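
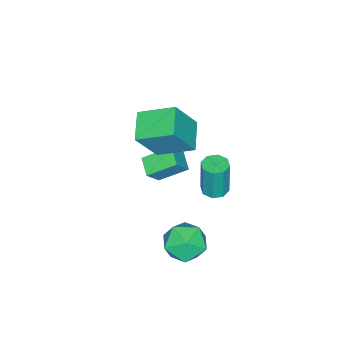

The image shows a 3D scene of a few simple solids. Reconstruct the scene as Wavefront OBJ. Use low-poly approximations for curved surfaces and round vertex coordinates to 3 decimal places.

v -3.085 -1.243 2.008
v -3.629 0.233 2.726
v -1.939 -0.591 1.537
v -2.484 0.885 2.255
v -2.176 -1.685 3.605
v -2.721 -0.209 4.323
v -1.031 -1.033 3.134
v -1.575 0.443 3.852
v -1.951 2.154 0.85
v -1.411 2.366 0.842
v -1.39 2.378 2.562
v -1.929 2.166 2.57
v -1.719 2.686 0.844
v -1.698 2.698 2.563
v -2.162 2.694 0.849
v -2.141 2.706 2.569
v -2.482 2.386 0.855
v -2.461 2.398 2.575
v -2.49 1.942 0.858
v -2.469 1.954 2.578
v -2.182 1.622 0.857
v -2.161 1.634 2.576
v -1.739 1.614 0.851
v -1.718 1.626 2.571
v -1.419 1.922 0.845
v -1.398 1.934 2.565
v -0.391 2.775 -1.496
v 0.464 2.309 -1.865
v -1.124 1.271 -1.295
v -0.269 0.805 -1.664
v -0.245 1.278 -0.737
v 0.208 2.207 -0.861
v -0.868 1.373 -2.299
v -0.415 2.302 -2.423
v 0.169 1.442 -2.361
v 0.554 1.384 -1.395
v -1.214 2.196 -1.765
v -0.829 2.138 -0.799
v -3.512 -2.428 -1.256
v -4.229 -1.39 -0.501
v -4.167 -2.259 -2.111
v -4.884 -1.221 -1.356
v -2.916 -1.779 -1.584
v -3.633 -0.741 -0.829
v -3.571 -1.61 -2.439
v -4.288 -0.572 -1.684
f 2 4 1
f 5 2 1
f 1 4 3
f 3 5 1
f 2 8 4
f 6 2 5
f 6 8 2
f 4 8 3
f 7 5 3
f 3 8 7
f 7 6 5
f 8 6 7
f 10 9 13
f 10 13 11
f 11 13 14
f 11 14 12
f 13 9 15
f 13 15 14
f 14 15 16
f 14 16 12
f 15 9 17
f 15 17 16
f 16 17 18
f 16 18 12
f 17 9 19
f 17 19 18
f 18 19 20
f 18 20 12
f 19 9 21
f 19 21 20
f 20 21 22
f 20 22 12
f 21 9 23
f 21 23 22
f 22 23 24
f 22 24 12
f 23 9 25
f 23 25 24
f 24 25 26
f 24 26 12
f 25 9 10
f 25 10 26
f 26 10 11
f 26 11 12
f 27 38 32
f 27 32 28
f 27 28 34
f 27 34 37
f 27 37 38
f 28 32 36
f 32 38 31
f 38 37 29
f 37 34 33
f 34 28 35
f 30 36 31
f 30 31 29
f 30 29 33
f 30 33 35
f 30 35 36
f 31 36 32
f 29 31 38
f 33 29 37
f 35 33 34
f 36 35 28
f 40 42 39
f 43 40 39
f 39 42 41
f 41 43 39
f 40 46 42
f 44 40 43
f 44 46 40
f 42 46 41
f 45 43 41
f 41 46 45
f 45 44 43
f 46 44 45



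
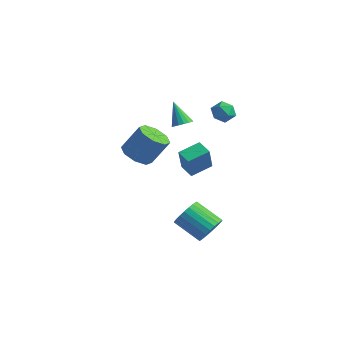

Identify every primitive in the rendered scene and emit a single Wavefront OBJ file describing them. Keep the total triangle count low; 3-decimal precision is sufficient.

v -0.388 2.246 3.43
v -0.071 2.705 2.934
v -0.049 1.295 2.766
v 0.268 1.754 2.27
v 0.565 1.678 2.951
v 0.355 2.266 3.361
v -0.475 1.734 2.339
v -0.685 2.322 2.749
v -0.125 2.389 2.26
v 0.518 2.354 2.638
v -0.638 1.646 3.062
v 0.005 1.611 3.44
v 1.91 -1.198 -3.935
v 2.362 -1.139 -3.171
v 0.862 -1.443 -2.261
v 0.41 -1.502 -3.025
v 2.266 -0.809 -3.218
v 0.767 -1.113 -2.308
v 2.116 -0.538 -3.375
v 0.617 -0.842 -2.465
v 1.934 -0.367 -3.617
v 0.435 -0.671 -2.707
v 1.749 -0.323 -3.907
v 0.25 -0.627 -2.997
v 1.588 -0.412 -4.202
v 0.089 -0.716 -3.292
v 1.476 -0.621 -4.456
v -0.023 -0.925 -3.546
v 1.431 -0.917 -4.631
v -0.069 -1.221 -3.72
v 1.458 -1.257 -4.699
v -0.042 -1.561 -3.789
v 1.553 -1.587 -4.652
v 0.054 -1.891 -3.742
v 1.703 -1.858 -4.495
v 0.204 -2.162 -3.585
v 1.885 -2.029 -4.253
v 0.386 -2.333 -3.343
v 2.07 -2.073 -3.963
v 0.571 -2.377 -3.053
v 2.231 -1.984 -3.668
v 0.732 -2.288 -2.758
v 2.343 -1.775 -3.414
v 0.844 -2.079 -2.504
v 2.389 -1.479 -3.24
v 0.889 -1.783 -2.329
v -0.856 -0.335 2.62
v -0.366 -0.388 2.945
v -1.684 -0.125 3.9
v -0.381 -0.112 2.89
v -0.505 0.114 2.773
v -0.708 0.236 2.621
v -0.946 0.228 2.469
v -1.163 0.091 2.351
v -1.309 -0.144 2.295
v -1.352 -0.422 2.313
v -1.281 -0.681 2.401
v -1.112 -0.86 2.54
v -0.885 -0.919 2.696
v -0.651 -0.844 2.835
v -0.464 -0.653 2.925
v 2.077 -3.673 2.126
v 2.343 -4.205 3.525
v 2.452 -2.537 2.487
v 2.718 -3.068 3.886
v 2.902 -3.872 1.894
v 3.168 -4.403 3.293
v 3.277 -2.735 2.255
v 3.543 -3.267 3.654
v -4.293 -0.186 -1.198
v -3.376 -0.415 -1.49
v -2.709 0.316 0.025
v -3.627 0.546 0.318
v -3.592 0.272 -1.727
v -2.926 1.003 -0.211
v -4.219 0.69 -1.653
v -3.553 1.422 -0.137
v -4.89 0.596 -1.313
v -4.223 1.327 0.203
v -5.211 0.044 -0.905
v -4.544 0.775 0.61
v -4.994 -0.643 -0.669
v -4.328 0.088 0.847
v -4.367 -1.062 -0.743
v -3.701 -0.33 0.773
v -3.697 -0.967 -1.083
v -3.03 -0.236 0.433
f 1 12 6
f 1 6 2
f 1 2 8
f 1 8 11
f 1 11 12
f 2 6 10
f 6 12 5
f 12 11 3
f 11 8 7
f 8 2 9
f 4 10 5
f 4 5 3
f 4 3 7
f 4 7 9
f 4 9 10
f 5 10 6
f 3 5 12
f 7 3 11
f 9 7 8
f 10 9 2
f 14 13 17
f 14 17 15
f 15 17 18
f 15 18 16
f 17 13 19
f 17 19 18
f 18 19 20
f 18 20 16
f 19 13 21
f 19 21 20
f 20 21 22
f 20 22 16
f 21 13 23
f 21 23 22
f 22 23 24
f 22 24 16
f 23 13 25
f 23 25 24
f 24 25 26
f 24 26 16
f 25 13 27
f 25 27 26
f 26 27 28
f 26 28 16
f 27 13 29
f 27 29 28
f 28 29 30
f 28 30 16
f 29 13 31
f 29 31 30
f 30 31 32
f 30 32 16
f 31 13 33
f 31 33 32
f 32 33 34
f 32 34 16
f 33 13 35
f 33 35 34
f 34 35 36
f 34 36 16
f 35 13 37
f 35 37 36
f 36 37 38
f 36 38 16
f 37 13 39
f 37 39 38
f 38 39 40
f 38 40 16
f 39 13 41
f 39 41 40
f 40 41 42
f 40 42 16
f 41 13 43
f 41 43 42
f 42 43 44
f 42 44 16
f 43 13 45
f 43 45 44
f 44 45 46
f 44 46 16
f 45 13 14
f 45 14 46
f 46 14 15
f 46 15 16
f 48 47 50
f 48 50 49
f 50 47 51
f 50 51 49
f 51 47 52
f 51 52 49
f 52 47 53
f 52 53 49
f 53 47 54
f 53 54 49
f 54 47 55
f 54 55 49
f 55 47 56
f 55 56 49
f 56 47 57
f 56 57 49
f 57 47 58
f 57 58 49
f 58 47 59
f 58 59 49
f 59 47 60
f 59 60 49
f 60 47 61
f 60 61 49
f 61 47 48
f 61 48 49
f 63 65 62
f 66 63 62
f 62 65 64
f 64 66 62
f 63 69 65
f 67 63 66
f 67 69 63
f 65 69 64
f 68 66 64
f 64 69 68
f 68 67 66
f 69 67 68
f 71 70 74
f 71 74 72
f 72 74 75
f 72 75 73
f 74 70 76
f 74 76 75
f 75 76 77
f 75 77 73
f 76 70 78
f 76 78 77
f 77 78 79
f 77 79 73
f 78 70 80
f 78 80 79
f 79 80 81
f 79 81 73
f 80 70 82
f 80 82 81
f 81 82 83
f 81 83 73
f 82 70 84
f 82 84 83
f 83 84 85
f 83 85 73
f 84 70 86
f 84 86 85
f 85 86 87
f 85 87 73
f 86 70 71
f 86 71 87
f 87 71 72
f 87 72 73



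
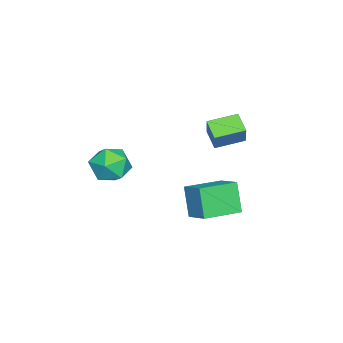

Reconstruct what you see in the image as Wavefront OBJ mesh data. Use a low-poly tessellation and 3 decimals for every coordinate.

v -0.616 2.272 0.104
v -0.15 2.437 0.903
v -1.248 3.14 0.294
v -0.782 3.304 1.093
v -0.098 2.736 -0.293
v 0.368 2.9 0.506
v -0.73 3.603 -0.103
v -0.264 3.768 0.696
v -1.868 2.553 -4.551
v -2.326 2.203 -3.397
v -1.291 3.326 -4.087
v -1.749 2.975 -2.933
v -0.731 1.605 -4.387
v -1.189 1.254 -3.233
v -0.154 2.377 -3.923
v -0.612 2.027 -2.769
v 0.503 0.047 -1.492
v 1.31 -0.003 -1.533
v 0.45 -1.177 -1.027
v 1.257 -1.227 -1.068
v 0.909 -0.738 -0.525
v 0.941 0.018 -0.812
v 0.819 -1.198 -1.748
v 0.851 -0.442 -2.035
v 1.505 -0.773 -1.691
v 1.561 -0.488 -0.935
v 0.199 -0.692 -1.625
v 0.255 -0.407 -0.869
f 2 4 1
f 5 2 1
f 1 4 3
f 3 5 1
f 2 8 4
f 6 2 5
f 6 8 2
f 4 8 3
f 7 5 3
f 3 8 7
f 7 6 5
f 8 6 7
f 10 12 9
f 13 10 9
f 9 12 11
f 11 13 9
f 10 16 12
f 14 10 13
f 14 16 10
f 12 16 11
f 15 13 11
f 11 16 15
f 15 14 13
f 16 14 15
f 17 28 22
f 17 22 18
f 17 18 24
f 17 24 27
f 17 27 28
f 18 22 26
f 22 28 21
f 28 27 19
f 27 24 23
f 24 18 25
f 20 26 21
f 20 21 19
f 20 19 23
f 20 23 25
f 20 25 26
f 21 26 22
f 19 21 28
f 23 19 27
f 25 23 24
f 26 25 18



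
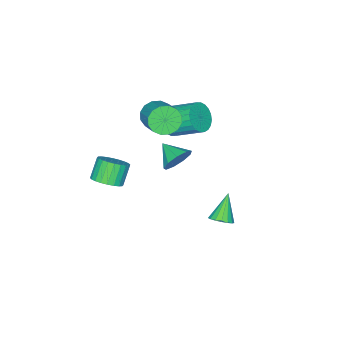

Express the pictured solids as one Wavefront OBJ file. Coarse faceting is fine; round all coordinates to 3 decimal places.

v -1.485 -1.299 0.927
v -0.696 -1.451 0.42
v 0.174 -0.093 1.366
v -0.615 0.059 1.873
v -0.947 -1.113 0.166
v -0.078 0.245 1.112
v -1.343 -0.825 0.116
v -0.473 0.533 1.063
v -1.776 -0.664 0.283
v -0.907 0.694 1.23
v -2.132 -0.673 0.623
v -1.262 0.685 1.57
v -2.314 -0.85 1.044
v -1.444 0.508 1.991
v -2.274 -1.147 1.434
v -1.404 0.211 2.38
v -2.022 -1.485 1.688
v -1.153 -0.127 2.634
v -1.627 -1.773 1.737
v -0.757 -0.415 2.684
v -1.193 -1.934 1.57
v -0.324 -0.576 2.517
v -0.838 -1.925 1.23
v 0.032 -0.567 2.177
v -0.656 -1.748 0.809
v 0.214 -0.39 1.756
v -0.5 1.068 -0.893
v -0.085 1.369 -0.093
v -0.68 -0.188 -0.327
v -0.726 1.474 -0.064
v -1.261 1.389 -0.423
v -1.44 1.154 -1.001
v -1.179 0.879 -1.529
v -0.601 0.693 -1.76
v 0.025 0.682 -1.584
v 0.405 0.852 -1.085
v 0.361 1.124 -0.496
v -3.083 -1.635 -0.92
v -2.359 -1.83 -0.273
v -2.834 -0.14 0.767
v -3.557 0.055 0.12
v -2.171 -1.616 -0.534
v -2.646 0.074 0.506
v -2.122 -1.405 -0.854
v -2.596 0.284 0.186
v -2.219 -1.229 -1.184
v -2.694 0.46 -0.144
v -2.448 -1.115 -1.474
v -2.922 0.574 -0.434
v -2.773 -1.08 -1.679
v -3.248 0.609 -0.639
v -3.145 -1.13 -1.769
v -3.62 0.56 -0.729
v -3.508 -1.256 -1.73
v -3.983 0.434 -0.69
v -3.806 -1.44 -1.567
v -4.281 0.25 -0.527
v -3.994 -1.654 -1.306
v -4.469 0.036 -0.266
v -4.044 -1.864 -0.986
v -4.518 -0.175 0.054
v -3.946 -2.04 -0.656
v -4.421 -0.351 0.384
v -3.718 -2.154 -0.366
v -4.192 -0.465 0.674
v -3.392 -2.189 -0.161
v -3.867 -0.5 0.879
v -3.02 -2.14 -0.071
v -3.495 -0.45 0.969
v -2.657 -2.014 -0.11
v -3.132 -0.324 0.93
v -0.463 4.156 -4.187
v -0.037 4.533 -3.746
v -1.517 3.764 -2.833
v -0.266 4.765 -3.858
v -0.54 4.857 -4.044
v -0.797 4.789 -4.264
v -0.977 4.576 -4.466
v -1.04 4.266 -4.604
v -0.97 3.931 -4.646
v -0.784 3.648 -4.584
v -0.525 3.481 -4.43
v -0.251 3.468 -4.221
v -0.026 3.613 -4.004
v 0.099 3.883 -3.829
v 0.095 4.214 -3.736
v 3.696 -0.227 -0.507
v 4.217 0.319 -0.018
v 3.426 0.114 1.056
v 2.904 -0.433 0.567
v 3.983 0.546 -0.148
v 3.191 0.341 0.926
v 3.704 0.655 -0.332
v 2.913 0.45 0.742
v 3.425 0.63 -0.543
v 2.633 0.425 0.531
v 3.186 0.474 -0.748
v 2.395 0.269 0.326
v 3.025 0.211 -0.917
v 2.234 0.006 0.157
v 2.967 -0.118 -1.023
v 2.175 -0.323 0.051
v 3.019 -0.464 -1.051
v 2.227 -0.669 0.023
v 3.174 -0.774 -0.996
v 2.383 -0.979 0.078
v 3.409 -1.001 -0.866
v 2.617 -1.206 0.208
v 3.687 -1.11 -0.682
v 2.896 -1.315 0.392
v 3.967 -1.085 -0.471
v 3.175 -1.29 0.603
v 4.205 -0.929 -0.266
v 3.414 -1.134 0.808
v 4.366 -0.666 -0.097
v 3.575 -0.871 0.977
v 4.425 -0.337 0.009
v 3.633 -0.542 1.083
v 4.373 0.009 0.037
v 3.581 -0.196 1.111
f 2 1 5
f 2 5 3
f 3 5 6
f 3 6 4
f 5 1 7
f 5 7 6
f 6 7 8
f 6 8 4
f 7 1 9
f 7 9 8
f 8 9 10
f 8 10 4
f 9 1 11
f 9 11 10
f 10 11 12
f 10 12 4
f 11 1 13
f 11 13 12
f 12 13 14
f 12 14 4
f 13 1 15
f 13 15 14
f 14 15 16
f 14 16 4
f 15 1 17
f 15 17 16
f 16 17 18
f 16 18 4
f 17 1 19
f 17 19 18
f 18 19 20
f 18 20 4
f 19 1 21
f 19 21 20
f 20 21 22
f 20 22 4
f 21 1 23
f 21 23 22
f 22 23 24
f 22 24 4
f 23 1 25
f 23 25 24
f 24 25 26
f 24 26 4
f 25 1 2
f 25 2 26
f 26 2 3
f 26 3 4
f 28 27 30
f 28 30 29
f 30 27 31
f 30 31 29
f 31 27 32
f 31 32 29
f 32 27 33
f 32 33 29
f 33 27 34
f 33 34 29
f 34 27 35
f 34 35 29
f 35 27 36
f 35 36 29
f 36 27 37
f 36 37 29
f 37 27 28
f 37 28 29
f 39 38 42
f 39 42 40
f 40 42 43
f 40 43 41
f 42 38 44
f 42 44 43
f 43 44 45
f 43 45 41
f 44 38 46
f 44 46 45
f 45 46 47
f 45 47 41
f 46 38 48
f 46 48 47
f 47 48 49
f 47 49 41
f 48 38 50
f 48 50 49
f 49 50 51
f 49 51 41
f 50 38 52
f 50 52 51
f 51 52 53
f 51 53 41
f 52 38 54
f 52 54 53
f 53 54 55
f 53 55 41
f 54 38 56
f 54 56 55
f 55 56 57
f 55 57 41
f 56 38 58
f 56 58 57
f 57 58 59
f 57 59 41
f 58 38 60
f 58 60 59
f 59 60 61
f 59 61 41
f 60 38 62
f 60 62 61
f 61 62 63
f 61 63 41
f 62 38 64
f 62 64 63
f 63 64 65
f 63 65 41
f 64 38 66
f 64 66 65
f 65 66 67
f 65 67 41
f 66 38 68
f 66 68 67
f 67 68 69
f 67 69 41
f 68 38 70
f 68 70 69
f 69 70 71
f 69 71 41
f 70 38 39
f 70 39 71
f 71 39 40
f 71 40 41
f 73 72 75
f 73 75 74
f 75 72 76
f 75 76 74
f 76 72 77
f 76 77 74
f 77 72 78
f 77 78 74
f 78 72 79
f 78 79 74
f 79 72 80
f 79 80 74
f 80 72 81
f 80 81 74
f 81 72 82
f 81 82 74
f 82 72 83
f 82 83 74
f 83 72 84
f 83 84 74
f 84 72 85
f 84 85 74
f 85 72 86
f 85 86 74
f 86 72 73
f 86 73 74
f 88 87 91
f 88 91 89
f 89 91 92
f 89 92 90
f 91 87 93
f 91 93 92
f 92 93 94
f 92 94 90
f 93 87 95
f 93 95 94
f 94 95 96
f 94 96 90
f 95 87 97
f 95 97 96
f 96 97 98
f 96 98 90
f 97 87 99
f 97 99 98
f 98 99 100
f 98 100 90
f 99 87 101
f 99 101 100
f 100 101 102
f 100 102 90
f 101 87 103
f 101 103 102
f 102 103 104
f 102 104 90
f 103 87 105
f 103 105 104
f 104 105 106
f 104 106 90
f 105 87 107
f 105 107 106
f 106 107 108
f 106 108 90
f 107 87 109
f 107 109 108
f 108 109 110
f 108 110 90
f 109 87 111
f 109 111 110
f 110 111 112
f 110 112 90
f 111 87 113
f 111 113 112
f 112 113 114
f 112 114 90
f 113 87 115
f 113 115 114
f 114 115 116
f 114 116 90
f 115 87 117
f 115 117 116
f 116 117 118
f 116 118 90
f 117 87 119
f 117 119 118
f 118 119 120
f 118 120 90
f 119 87 88
f 119 88 120
f 120 88 89
f 120 89 90



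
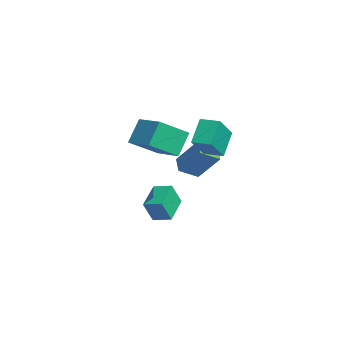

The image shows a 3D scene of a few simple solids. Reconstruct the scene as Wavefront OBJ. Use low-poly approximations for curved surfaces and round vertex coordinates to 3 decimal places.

v -3.031 -1.882 -1.727
v -4.079 -1.774 -1.268
v -3.208 -0.685 -2.412
v -4.256 -0.578 -1.952
v -2.204 -0.822 -0.088
v -3.252 -0.715 0.372
v -2.381 0.374 -0.772
v -3.429 0.482 -0.313
v 0.659 -1.34 1.084
v 1.828 -2.316 2.501
v -0.299 -0.629 2.365
v 0.869 -1.606 3.781
v 1.391 -0.414 1.119
v 2.559 -1.391 2.535
v 0.432 0.296 2.399
v 1.601 -0.68 3.816
v 0.313 -3.802 1.216
v 0.814 -5.534 2.387
v -0.344 -3.052 2.605
v 0.157 -4.784 3.776
v 1.983 -3.056 1.604
v 2.484 -4.788 2.775
v 1.326 -2.306 2.993
v 1.827 -4.038 4.164
v -2.115 -3.568 -5.061
v -1.862 -4.179 -3.659
v -3.602 -2.651 -4.393
v -3.348 -3.261 -2.991
v -1.432 -2.659 -4.789
v -1.178 -3.269 -3.387
v -2.918 -1.741 -4.121
v -2.665 -2.352 -2.719
f 2 4 1
f 5 2 1
f 1 4 3
f 3 5 1
f 2 8 4
f 6 2 5
f 6 8 2
f 4 8 3
f 7 5 3
f 3 8 7
f 7 6 5
f 8 6 7
f 10 12 9
f 13 10 9
f 9 12 11
f 11 13 9
f 10 16 12
f 14 10 13
f 14 16 10
f 12 16 11
f 15 13 11
f 11 16 15
f 15 14 13
f 16 14 15
f 18 20 17
f 21 18 17
f 17 20 19
f 19 21 17
f 18 24 20
f 22 18 21
f 22 24 18
f 20 24 19
f 23 21 19
f 19 24 23
f 23 22 21
f 24 22 23
f 26 28 25
f 29 26 25
f 25 28 27
f 27 29 25
f 26 32 28
f 30 26 29
f 30 32 26
f 28 32 27
f 31 29 27
f 27 32 31
f 31 30 29
f 32 30 31



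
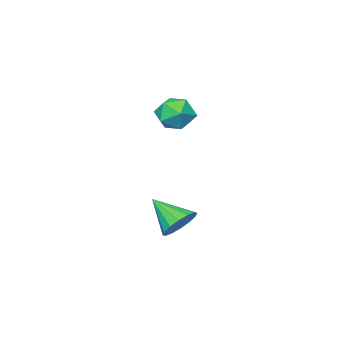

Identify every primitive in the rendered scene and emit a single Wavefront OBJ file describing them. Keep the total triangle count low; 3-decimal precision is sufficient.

v 2.876 0.808 -4.436
v 3.947 0.887 -4.626
v 3.224 -0.868 -3.184
v 3.855 1.208 -4.171
v 3.502 1.422 -3.787
v 2.98 1.471 -3.577
v 2.431 1.342 -3.596
v 2.001 1.071 -3.841
v 1.806 0.729 -4.245
v 1.897 0.408 -4.7
v 2.251 0.194 -5.084
v 2.772 0.145 -5.295
v 3.321 0.273 -5.275
v 3.751 0.545 -5.03
v 0.478 -1.375 1.077
v 1.447 -0.73 1.156
v 0.913 -2.23 2.704
v 1.882 -1.585 2.783
v 0.836 -1.083 2.908
v 0.567 -0.555 1.903
v 1.793 -2.405 1.957
v 1.524 -1.877 0.952
v 2.26 -1.367 1.7
v 1.669 -0.55 2.288
v 0.691 -2.41 1.572
v 0.1 -1.593 2.16
f 2 1 4
f 2 4 3
f 4 1 5
f 4 5 3
f 5 1 6
f 5 6 3
f 6 1 7
f 6 7 3
f 7 1 8
f 7 8 3
f 8 1 9
f 8 9 3
f 9 1 10
f 9 10 3
f 10 1 11
f 10 11 3
f 11 1 12
f 11 12 3
f 12 1 13
f 12 13 3
f 13 1 14
f 13 14 3
f 14 1 2
f 14 2 3
f 15 26 20
f 15 20 16
f 15 16 22
f 15 22 25
f 15 25 26
f 16 20 24
f 20 26 19
f 26 25 17
f 25 22 21
f 22 16 23
f 18 24 19
f 18 19 17
f 18 17 21
f 18 21 23
f 18 23 24
f 19 24 20
f 17 19 26
f 21 17 25
f 23 21 22
f 24 23 16



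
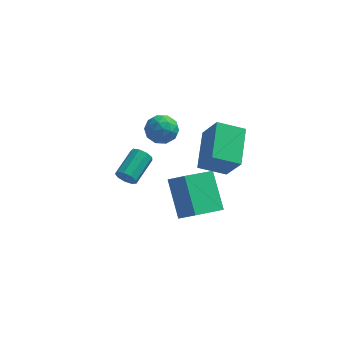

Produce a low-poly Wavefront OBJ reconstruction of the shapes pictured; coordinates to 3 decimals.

v 0.817 0.415 2.684
v -0.397 0.153 3.215
v 0.77 2.213 3.463
v -0.443 1.952 3.993
v 1.503 -0.132 3.987
v 0.29 -0.393 4.517
v 1.457 1.667 4.765
v 0.243 1.405 5.296
v -0.714 -3.012 2.689
v -1.357 -1.768 4.045
v 0.295 -1.799 2.055
v -0.348 -0.555 3.411
v 0.028 -3.305 3.309
v -0.615 -2.061 4.665
v 1.037 -2.092 2.675
v 0.394 -0.848 4.031
v -3.65 0.993 1.232
v -3.375 0.74 1.622
v -2.896 2.053 2.138
v -3.17 2.307 1.748
v -3.162 0.78 1.323
v -2.683 2.093 1.839
v -3.177 0.919 0.981
v -2.698 2.233 1.497
v -3.413 1.094 0.757
v -2.934 2.407 1.273
v -3.76 1.221 0.755
v -3.281 2.534 1.271
v -4.055 1.242 0.976
v -3.576 2.555 1.492
v -4.16 1.146 1.317
v -3.681 2.46 1.833
v -4.027 0.979 1.618
v -3.548 2.293 2.134
v -3.716 0.819 1.739
v -3.237 2.132 2.254
v -3.145 3.358 2.921
v -2.537 3.818 3.194
v -2.303 2.382 2.686
v -1.695 2.842 2.959
v -2.258 2.569 3.473
v -2.778 3.172 3.618
v -2.062 3.028 2.262
v -2.582 3.631 2.407
v -1.867 3.614 2.787
v -1.989 3.33 3.535
v -2.851 2.87 2.345
v -2.973 2.586 3.093
v -2.915 3.673 3.078
v -1.925 2.527 2.802
v -2.256 2.366 3.104
v -1.898 2.636 3.265
v -3.057 3.294 3.327
v -2.699 3.564 3.487
v -2.535 2.83 3.652
v -2.141 2.636 2.393
v -1.783 2.906 2.553
v -2.942 3.564 2.615
v -2.584 3.834 2.776
v -2.305 3.37 2.228
v -2.164 3.824 2.999
v -1.669 3.25 2.861
v -1.885 3.36 2.452
v -2.19 3.714 2.537
v -2.235 3.657 3.439
v -1.74 3.083 3.301
v -2.071 2.923 3.603
v -2.377 3.277 3.688
v -1.842 3.537 3.2
v -3.1 3.117 2.579
v -2.605 2.543 2.441
v -2.463 2.923 2.192
v -2.769 3.277 2.277
v -3.171 2.95 3.019
v -2.676 2.376 2.881
v -2.65 2.486 3.343
v -2.955 2.84 3.428
v -2.998 2.663 2.68
f 2 4 1
f 5 2 1
f 1 4 3
f 3 5 1
f 2 8 4
f 6 2 5
f 6 8 2
f 4 8 3
f 7 5 3
f 3 8 7
f 7 6 5
f 8 6 7
f 10 12 9
f 13 10 9
f 9 12 11
f 11 13 9
f 10 16 12
f 14 10 13
f 14 16 10
f 12 16 11
f 15 13 11
f 11 16 15
f 15 14 13
f 16 14 15
f 18 17 21
f 18 21 19
f 19 21 22
f 19 22 20
f 21 17 23
f 21 23 22
f 22 23 24
f 22 24 20
f 23 17 25
f 23 25 24
f 24 25 26
f 24 26 20
f 25 17 27
f 25 27 26
f 26 27 28
f 26 28 20
f 27 17 29
f 27 29 28
f 28 29 30
f 28 30 20
f 29 17 31
f 29 31 30
f 30 31 32
f 30 32 20
f 31 17 33
f 31 33 32
f 32 33 34
f 32 34 20
f 33 17 35
f 33 35 34
f 34 35 36
f 34 36 20
f 35 17 18
f 35 18 36
f 36 18 19
f 36 19 20
f 37 74 53
f 74 48 77
f 53 77 42
f 74 77 53
f 37 53 49
f 53 42 54
f 49 54 38
f 53 54 49
f 37 49 58
f 49 38 59
f 58 59 44
f 49 59 58
f 37 58 70
f 58 44 73
f 70 73 47
f 58 73 70
f 37 70 74
f 70 47 78
f 74 78 48
f 70 78 74
f 38 54 65
f 54 42 68
f 65 68 46
f 54 68 65
f 42 77 55
f 77 48 76
f 55 76 41
f 77 76 55
f 48 78 75
f 78 47 71
f 75 71 39
f 78 71 75
f 47 73 72
f 73 44 60
f 72 60 43
f 73 60 72
f 44 59 64
f 59 38 61
f 64 61 45
f 59 61 64
f 40 66 52
f 66 46 67
f 52 67 41
f 66 67 52
f 40 52 50
f 52 41 51
f 50 51 39
f 52 51 50
f 40 50 57
f 50 39 56
f 57 56 43
f 50 56 57
f 40 57 62
f 57 43 63
f 62 63 45
f 57 63 62
f 40 62 66
f 62 45 69
f 66 69 46
f 62 69 66
f 41 67 55
f 67 46 68
f 55 68 42
f 67 68 55
f 39 51 75
f 51 41 76
f 75 76 48
f 51 76 75
f 43 56 72
f 56 39 71
f 72 71 47
f 56 71 72
f 45 63 64
f 63 43 60
f 64 60 44
f 63 60 64
f 46 69 65
f 69 45 61
f 65 61 38
f 69 61 65



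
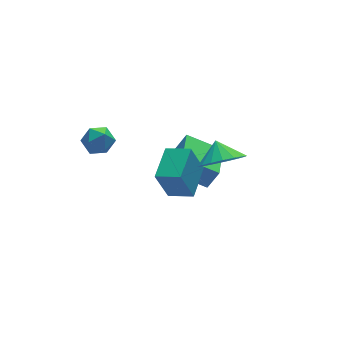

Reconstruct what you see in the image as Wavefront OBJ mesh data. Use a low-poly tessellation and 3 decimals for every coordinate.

v 2.242 -3.583 1.551
v 3.163 -3.28 1.075
v 2.338 -2.777 2.249
v 2.799 -3.016 0.82
v 2.307 -2.882 0.732
v 1.801 -2.909 0.832
v 1.395 -3.09 1.097
v 1.184 -3.384 1.466
v 1.215 -3.723 1.855
v 1.481 -4.031 2.174
v 1.922 -4.236 2.35
v 2.436 -4.291 2.343
v 2.905 -4.184 2.155
v 3.223 -3.94 1.829
v 3.316 -3.613 1.439
v 2.193 1.306 -3.671
v 2.7 1.127 -2.644
v 3.27 3.046 -3.901
v 3.778 2.867 -2.873
v 3.582 0.333 -4.527
v 4.09 0.154 -3.499
v 4.66 2.073 -4.756
v 5.167 1.894 -3.729
v -1.385 1.799 0.503
v -0.858 1.365 0.939
v -1.962 0.695 0.101
v -1.435 0.261 0.537
v -1.993 0.713 0.91
v -1.637 1.396 1.159
v -1.183 0.664 -0.119
v -0.827 1.347 0.13
v -0.733 0.664 0.555
v -1.234 0.694 1.19
v -1.586 1.366 -0.15
v -2.087 1.396 0.485
v 1.558 -2.325 -1.8
v 0.959 -2.255 -0.2
v 0.728 -1.501 -2.147
v 0.129 -1.43 -0.547
v 2.691 -1.03 -1.433
v 2.092 -0.959 0.167
v 1.861 -0.205 -1.78
v 1.262 -0.135 -0.18
f 2 1 4
f 2 4 3
f 4 1 5
f 4 5 3
f 5 1 6
f 5 6 3
f 6 1 7
f 6 7 3
f 7 1 8
f 7 8 3
f 8 1 9
f 8 9 3
f 9 1 10
f 9 10 3
f 10 1 11
f 10 11 3
f 11 1 12
f 11 12 3
f 12 1 13
f 12 13 3
f 13 1 14
f 13 14 3
f 14 1 15
f 14 15 3
f 15 1 2
f 15 2 3
f 17 19 16
f 20 17 16
f 16 19 18
f 18 20 16
f 17 23 19
f 21 17 20
f 21 23 17
f 19 23 18
f 22 20 18
f 18 23 22
f 22 21 20
f 23 21 22
f 24 35 29
f 24 29 25
f 24 25 31
f 24 31 34
f 24 34 35
f 25 29 33
f 29 35 28
f 35 34 26
f 34 31 30
f 31 25 32
f 27 33 28
f 27 28 26
f 27 26 30
f 27 30 32
f 27 32 33
f 28 33 29
f 26 28 35
f 30 26 34
f 32 30 31
f 33 32 25
f 37 39 36
f 40 37 36
f 36 39 38
f 38 40 36
f 37 43 39
f 41 37 40
f 41 43 37
f 39 43 38
f 42 40 38
f 38 43 42
f 42 41 40
f 43 41 42



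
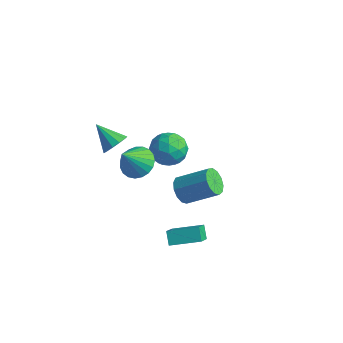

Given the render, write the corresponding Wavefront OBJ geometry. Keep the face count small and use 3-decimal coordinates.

v -3.129 -1.673 1.641
v -2.667 -1.392 2.284
v -4.531 -1.607 2.619
v -2.814 -1.009 2.048
v -3.061 -0.836 1.683
v -3.33 -0.929 1.305
v -3.535 -1.258 1.033
v -3.611 -1.718 0.954
v -3.535 -2.164 1.093
v -3.329 -2.454 1.406
v -3.061 -2.496 1.794
v -2.814 -2.276 2.133
v -2.667 -1.865 2.316
v -3.942 4.166 -3.952
v -3.409 4.484 -2.902
v -3.231 2.336 -3.758
v -2.698 2.654 -2.708
v -3.914 2.58 -2.778
v -4.353 3.712 -2.897
v -2.287 3.108 -3.763
v -2.726 4.24 -3.882
v -2.386 3.83 -2.785
v -3.391 3.504 -2.176
v -3.249 3.316 -4.484
v -4.254 2.99 -3.875
v -3.738 4.486 -3.444
v -2.902 2.334 -3.216
v -3.617 2.291 -3.257
v -3.303 2.478 -2.64
v -4.293 4.032 -3.441
v -3.98 4.219 -2.824
v -4.276 3.1 -2.751
v -2.66 2.601 -3.836
v -2.347 2.788 -3.219
v -3.337 4.342 -4.02
v -3.023 4.529 -3.403
v -2.364 3.72 -3.909
v -2.823 4.289 -2.758
v -2.406 3.212 -2.644
v -2.164 3.48 -3.264
v -2.422 4.145 -3.334
v -3.414 4.097 -2.4
v -2.996 3.021 -2.286
v -3.711 2.978 -2.327
v -3.969 3.643 -2.397
v -2.813 3.712 -2.331
v -3.644 3.799 -4.374
v -3.226 2.723 -4.26
v -2.671 3.177 -4.263
v -2.929 3.842 -4.333
v -4.234 3.608 -4.016
v -3.817 2.531 -3.902
v -4.218 2.675 -3.326
v -4.476 3.34 -3.396
v -3.827 3.108 -4.329
v 0.027 0.257 -2.349
v 0.635 -0.135 -2.884
v 2.242 0.751 -1.707
v 1.633 1.143 -1.171
v 0.535 0.318 -3.089
v 2.142 1.204 -1.911
v 0.274 0.752 -3.059
v 1.881 1.638 -1.881
v -0.066 1.028 -2.803
v 1.541 1.914 -1.625
v -0.376 1.06 -2.403
v 1.23 1.946 -1.226
v -0.559 0.837 -1.986
v 1.048 1.722 -0.809
v -0.555 0.429 -1.684
v 1.051 1.315 -0.507
v -0.367 -0.033 -1.593
v 1.239 0.853 -0.416
v -0.054 -0.403 -1.742
v 1.553 0.483 -0.565
v 0.285 -0.563 -2.084
v 1.891 0.323 -0.906
v 0.542 -0.463 -2.509
v 2.148 0.423 -1.332
v -0.365 -3.233 3.203
v 0.202 -2.549 3.724
v -0.535 -4.307 4.797
v -0.195 -2.399 3.783
v -0.621 -2.393 3.741
v -1.003 -2.532 3.606
v -1.274 -2.793 3.402
v -1.389 -3.13 3.163
v -1.326 -3.484 2.931
v -1.097 -3.795 2.746
v -0.741 -4.009 2.64
v -0.32 -4.088 2.631
v 0.093 -4.02 2.721
v 0.427 -3.816 2.895
v 0.624 -3.511 3.122
v 0.65 -3.157 3.363
v 0.501 -2.817 3.576
v 2.9 -4.751 -0.945
v 2.405 -4.322 -0.343
v 2.439 -3.64 -2.117
v 1.944 -3.211 -1.515
v 4.296 -3.729 -0.525
v 3.801 -3.3 0.077
v 3.835 -2.618 -1.697
v 3.34 -2.189 -1.095
f 2 1 4
f 2 4 3
f 4 1 5
f 4 5 3
f 5 1 6
f 5 6 3
f 6 1 7
f 6 7 3
f 7 1 8
f 7 8 3
f 8 1 9
f 8 9 3
f 9 1 10
f 9 10 3
f 10 1 11
f 10 11 3
f 11 1 12
f 11 12 3
f 12 1 13
f 12 13 3
f 13 1 2
f 13 2 3
f 14 51 30
f 51 25 54
f 30 54 19
f 51 54 30
f 14 30 26
f 30 19 31
f 26 31 15
f 30 31 26
f 14 26 35
f 26 15 36
f 35 36 21
f 26 36 35
f 14 35 47
f 35 21 50
f 47 50 24
f 35 50 47
f 14 47 51
f 47 24 55
f 51 55 25
f 47 55 51
f 15 31 42
f 31 19 45
f 42 45 23
f 31 45 42
f 19 54 32
f 54 25 53
f 32 53 18
f 54 53 32
f 25 55 52
f 55 24 48
f 52 48 16
f 55 48 52
f 24 50 49
f 50 21 37
f 49 37 20
f 50 37 49
f 21 36 41
f 36 15 38
f 41 38 22
f 36 38 41
f 17 43 29
f 43 23 44
f 29 44 18
f 43 44 29
f 17 29 27
f 29 18 28
f 27 28 16
f 29 28 27
f 17 27 34
f 27 16 33
f 34 33 20
f 27 33 34
f 17 34 39
f 34 20 40
f 39 40 22
f 34 40 39
f 17 39 43
f 39 22 46
f 43 46 23
f 39 46 43
f 18 44 32
f 44 23 45
f 32 45 19
f 44 45 32
f 16 28 52
f 28 18 53
f 52 53 25
f 28 53 52
f 20 33 49
f 33 16 48
f 49 48 24
f 33 48 49
f 22 40 41
f 40 20 37
f 41 37 21
f 40 37 41
f 23 46 42
f 46 22 38
f 42 38 15
f 46 38 42
f 57 56 60
f 57 60 58
f 58 60 61
f 58 61 59
f 60 56 62
f 60 62 61
f 61 62 63
f 61 63 59
f 62 56 64
f 62 64 63
f 63 64 65
f 63 65 59
f 64 56 66
f 64 66 65
f 65 66 67
f 65 67 59
f 66 56 68
f 66 68 67
f 67 68 69
f 67 69 59
f 68 56 70
f 68 70 69
f 69 70 71
f 69 71 59
f 70 56 72
f 70 72 71
f 71 72 73
f 71 73 59
f 72 56 74
f 72 74 73
f 73 74 75
f 73 75 59
f 74 56 76
f 74 76 75
f 75 76 77
f 75 77 59
f 76 56 78
f 76 78 77
f 77 78 79
f 77 79 59
f 78 56 57
f 78 57 79
f 79 57 58
f 79 58 59
f 81 80 83
f 81 83 82
f 83 80 84
f 83 84 82
f 84 80 85
f 84 85 82
f 85 80 86
f 85 86 82
f 86 80 87
f 86 87 82
f 87 80 88
f 87 88 82
f 88 80 89
f 88 89 82
f 89 80 90
f 89 90 82
f 90 80 91
f 90 91 82
f 91 80 92
f 91 92 82
f 92 80 93
f 92 93 82
f 93 80 94
f 93 94 82
f 94 80 95
f 94 95 82
f 95 80 96
f 95 96 82
f 96 80 81
f 96 81 82
f 98 100 97
f 101 98 97
f 97 100 99
f 99 101 97
f 98 104 100
f 102 98 101
f 102 104 98
f 100 104 99
f 103 101 99
f 99 104 103
f 103 102 101
f 104 102 103



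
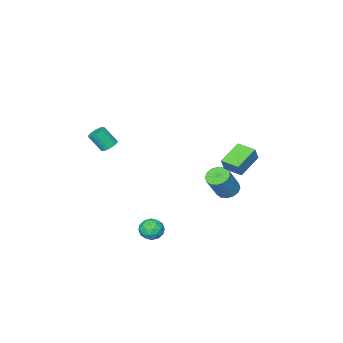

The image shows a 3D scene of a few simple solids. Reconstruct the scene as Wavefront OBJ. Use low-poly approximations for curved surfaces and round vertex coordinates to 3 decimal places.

v 2.504 -3.191 1.835
v 2.932 -2.914 1.806
v 3.343 -3.453 2.735
v 2.916 -3.729 2.765
v 2.819 -2.799 1.923
v 3.23 -3.338 2.852
v 2.658 -2.744 2.026
v 3.07 -3.282 2.956
v 2.474 -2.756 2.101
v 2.886 -3.295 3.03
v 2.295 -2.835 2.135
v 2.706 -3.373 3.064
v 2.147 -2.968 2.123
v 2.558 -3.506 3.052
v 2.054 -3.135 2.068
v 2.465 -3.673 2.997
v 2.029 -3.31 1.977
v 2.44 -3.849 2.906
v 2.077 -3.467 1.865
v 2.488 -4.006 2.794
v 2.19 -3.582 1.748
v 2.601 -4.121 2.677
v 2.35 -3.638 1.644
v 2.762 -4.176 2.574
v 2.534 -3.625 1.57
v 2.946 -4.164 2.499
v 2.714 -3.547 1.536
v 3.125 -4.085 2.465
v 2.862 -3.414 1.548
v 3.273 -3.952 2.477
v 2.955 -3.247 1.603
v 3.366 -3.785 2.532
v 2.98 -3.071 1.694
v 3.391 -3.61 2.623
v -4.154 -0.63 0.068
v -3.796 -0.494 0.871
v -4.391 0.431 -0.007
v -4.032 0.568 0.796
v -2.768 -0.368 -0.596
v -2.409 -0.231 0.207
v -3.004 0.694 -0.671
v -2.646 0.83 0.132
v -3.043 -0.383 -2.24
v -2.49 -0.624 -2.553
v -1.623 -0.479 -1.133
v -2.177 -0.237 -0.82
v -2.475 -0.275 -2.598
v -1.609 -0.13 -1.177
v -2.612 0.045 -2.547
v -1.746 0.19 -1.126
v -2.865 0.25 -2.413
v -1.999 0.396 -0.993
v -3.166 0.286 -2.234
v -2.3 0.431 -0.813
v -3.433 0.143 -2.056
v -2.567 0.288 -0.635
v -3.597 -0.141 -1.927
v -2.73 0.004 -0.507
v -3.611 -0.49 -1.883
v -2.745 -0.345 -0.462
v -3.474 -0.81 -1.934
v -2.608 -0.665 -0.513
v -3.221 -1.016 -2.067
v -2.355 -0.87 -0.647
v -2.92 -1.051 -2.247
v -2.054 -0.906 -0.826
v -2.653 -0.908 -2.425
v -1.787 -0.763 -1.004
v 3.709 1.642 -2.267
v 4.137 1.485 -1.757
v 2.863 1.235 -1.683
v 3.291 1.078 -1.173
v 3.154 1.732 -1.315
v 3.677 1.984 -1.676
v 3.323 0.736 -1.764
v 3.846 0.988 -2.125
v 3.898 0.925 -1.447
v 3.794 1.541 -1.169
v 3.206 1.179 -2.271
v 3.102 1.795 -1.993
v 3.997 1.6 -2.063
v 3.003 1.12 -1.377
v 2.922 1.505 -1.46
v 3.174 1.413 -1.16
v 3.727 1.893 -2.015
v 3.978 1.8 -1.716
v 3.4 1.945 -1.456
v 3.022 0.92 -1.724
v 3.273 0.827 -1.425
v 3.826 1.307 -2.28
v 4.078 1.215 -1.98
v 3.6 0.775 -1.984
v 4.108 1.178 -1.581
v 3.611 0.938 -1.238
v 3.63 0.738 -1.585
v 3.938 0.886 -1.798
v 4.047 1.54 -1.418
v 3.55 1.3 -1.075
v 3.469 1.685 -1.158
v 3.776 1.833 -1.37
v 3.907 1.211 -1.236
v 3.45 1.42 -2.365
v 2.953 1.18 -2.022
v 3.224 0.887 -2.07
v 3.531 1.035 -2.282
v 3.389 1.782 -2.202
v 2.892 1.542 -1.859
v 3.062 1.834 -1.642
v 3.37 1.982 -1.855
v 3.093 1.509 -2.204
f 2 1 5
f 2 5 3
f 3 5 6
f 3 6 4
f 5 1 7
f 5 7 6
f 6 7 8
f 6 8 4
f 7 1 9
f 7 9 8
f 8 9 10
f 8 10 4
f 9 1 11
f 9 11 10
f 10 11 12
f 10 12 4
f 11 1 13
f 11 13 12
f 12 13 14
f 12 14 4
f 13 1 15
f 13 15 14
f 14 15 16
f 14 16 4
f 15 1 17
f 15 17 16
f 16 17 18
f 16 18 4
f 17 1 19
f 17 19 18
f 18 19 20
f 18 20 4
f 19 1 21
f 19 21 20
f 20 21 22
f 20 22 4
f 21 1 23
f 21 23 22
f 22 23 24
f 22 24 4
f 23 1 25
f 23 25 24
f 24 25 26
f 24 26 4
f 25 1 27
f 25 27 26
f 26 27 28
f 26 28 4
f 27 1 29
f 27 29 28
f 28 29 30
f 28 30 4
f 29 1 31
f 29 31 30
f 30 31 32
f 30 32 4
f 31 1 33
f 31 33 32
f 32 33 34
f 32 34 4
f 33 1 2
f 33 2 34
f 34 2 3
f 34 3 4
f 36 38 35
f 39 36 35
f 35 38 37
f 37 39 35
f 36 42 38
f 40 36 39
f 40 42 36
f 38 42 37
f 41 39 37
f 37 42 41
f 41 40 39
f 42 40 41
f 44 43 47
f 44 47 45
f 45 47 48
f 45 48 46
f 47 43 49
f 47 49 48
f 48 49 50
f 48 50 46
f 49 43 51
f 49 51 50
f 50 51 52
f 50 52 46
f 51 43 53
f 51 53 52
f 52 53 54
f 52 54 46
f 53 43 55
f 53 55 54
f 54 55 56
f 54 56 46
f 55 43 57
f 55 57 56
f 56 57 58
f 56 58 46
f 57 43 59
f 57 59 58
f 58 59 60
f 58 60 46
f 59 43 61
f 59 61 60
f 60 61 62
f 60 62 46
f 61 43 63
f 61 63 62
f 62 63 64
f 62 64 46
f 63 43 65
f 63 65 64
f 64 65 66
f 64 66 46
f 65 43 67
f 65 67 66
f 66 67 68
f 66 68 46
f 67 43 44
f 67 44 68
f 68 44 45
f 68 45 46
f 69 106 85
f 106 80 109
f 85 109 74
f 106 109 85
f 69 85 81
f 85 74 86
f 81 86 70
f 85 86 81
f 69 81 90
f 81 70 91
f 90 91 76
f 81 91 90
f 69 90 102
f 90 76 105
f 102 105 79
f 90 105 102
f 69 102 106
f 102 79 110
f 106 110 80
f 102 110 106
f 70 86 97
f 86 74 100
f 97 100 78
f 86 100 97
f 74 109 87
f 109 80 108
f 87 108 73
f 109 108 87
f 80 110 107
f 110 79 103
f 107 103 71
f 110 103 107
f 79 105 104
f 105 76 92
f 104 92 75
f 105 92 104
f 76 91 96
f 91 70 93
f 96 93 77
f 91 93 96
f 72 98 84
f 98 78 99
f 84 99 73
f 98 99 84
f 72 84 82
f 84 73 83
f 82 83 71
f 84 83 82
f 72 82 89
f 82 71 88
f 89 88 75
f 82 88 89
f 72 89 94
f 89 75 95
f 94 95 77
f 89 95 94
f 72 94 98
f 94 77 101
f 98 101 78
f 94 101 98
f 73 99 87
f 99 78 100
f 87 100 74
f 99 100 87
f 71 83 107
f 83 73 108
f 107 108 80
f 83 108 107
f 75 88 104
f 88 71 103
f 104 103 79
f 88 103 104
f 77 95 96
f 95 75 92
f 96 92 76
f 95 92 96
f 78 101 97
f 101 77 93
f 97 93 70
f 101 93 97



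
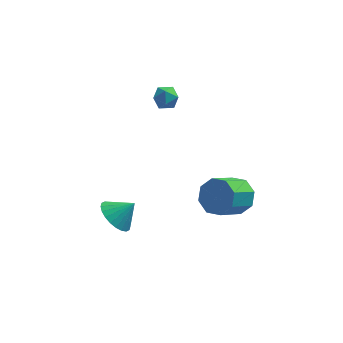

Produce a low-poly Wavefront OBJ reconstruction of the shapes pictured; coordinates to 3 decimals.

v 4.265 -2.427 -0.635
v 5.01 -3.193 -0.666
v 3.941 -4.28 0.484
v 3.195 -3.513 0.515
v 5.131 -2.663 -0.054
v 4.062 -3.75 1.097
v 4.744 -1.995 0.218
v 3.675 -3.082 1.369
v 4.076 -1.579 -0.01
v 3.007 -2.666 1.141
v 3.519 -1.66 -0.604
v 2.45 -2.747 0.546
v 3.398 -2.19 -1.217
v 2.329 -3.277 -0.066
v 3.785 -2.858 -1.489
v 2.716 -3.945 -0.338
v 4.453 -3.274 -1.261
v 3.384 -4.361 -0.11
v 0.197 3.739 1.399
v 0.831 4.189 1.534
v 0.809 2.731 1.886
v 1.443 3.181 2.021
v 0.783 3.291 2.44
v 0.405 3.914 2.139
v 1.235 3.006 1.281
v 0.857 3.629 0.98
v 1.472 3.736 1.462
v 1.193 3.912 2.178
v 0.447 3.008 1.242
v 0.168 3.184 1.958
v -1.819 -1.894 -2.941
v -1.314 -1.243 -3.624
v -0.841 -1.686 -2.019
v -1.561 -0.974 -3.422
v -1.848 -0.845 -3.148
v -2.13 -0.875 -2.841
v -2.365 -1.061 -2.55
v -2.517 -1.374 -2.319
v -2.562 -1.765 -2.182
v -2.494 -2.177 -2.161
v -2.324 -2.545 -2.258
v -2.077 -2.814 -2.46
v -1.79 -2.944 -2.734
v -1.508 -2.913 -3.041
v -1.273 -2.727 -3.332
v -1.121 -2.415 -3.563
v -1.076 -2.023 -3.7
v -1.143 -1.612 -3.721
f 2 1 5
f 2 5 3
f 3 5 6
f 3 6 4
f 5 1 7
f 5 7 6
f 6 7 8
f 6 8 4
f 7 1 9
f 7 9 8
f 8 9 10
f 8 10 4
f 9 1 11
f 9 11 10
f 10 11 12
f 10 12 4
f 11 1 13
f 11 13 12
f 12 13 14
f 12 14 4
f 13 1 15
f 13 15 14
f 14 15 16
f 14 16 4
f 15 1 17
f 15 17 16
f 16 17 18
f 16 18 4
f 17 1 2
f 17 2 18
f 18 2 3
f 18 3 4
f 19 30 24
f 19 24 20
f 19 20 26
f 19 26 29
f 19 29 30
f 20 24 28
f 24 30 23
f 30 29 21
f 29 26 25
f 26 20 27
f 22 28 23
f 22 23 21
f 22 21 25
f 22 25 27
f 22 27 28
f 23 28 24
f 21 23 30
f 25 21 29
f 27 25 26
f 28 27 20
f 32 31 34
f 32 34 33
f 34 31 35
f 34 35 33
f 35 31 36
f 35 36 33
f 36 31 37
f 36 37 33
f 37 31 38
f 37 38 33
f 38 31 39
f 38 39 33
f 39 31 40
f 39 40 33
f 40 31 41
f 40 41 33
f 41 31 42
f 41 42 33
f 42 31 43
f 42 43 33
f 43 31 44
f 43 44 33
f 44 31 45
f 44 45 33
f 45 31 46
f 45 46 33
f 46 31 47
f 46 47 33
f 47 31 48
f 47 48 33
f 48 31 32
f 48 32 33



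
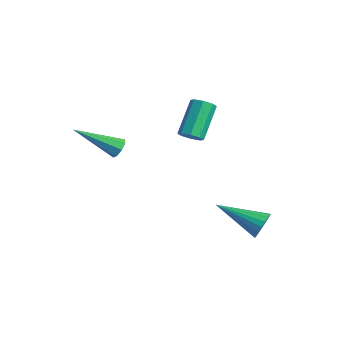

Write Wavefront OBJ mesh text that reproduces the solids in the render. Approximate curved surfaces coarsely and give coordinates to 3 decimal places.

v 1.95 1.879 1.19
v 2.286 1.657 1.564
v 1.587 2.72 2.824
v 1.25 2.941 2.45
v 2.455 1.993 1.375
v 1.756 3.056 2.634
v 2.328 2.262 1.077
v 1.628 3.324 2.336
v 1.979 2.306 0.846
v 1.279 3.369 2.105
v 1.613 2.1 0.816
v 0.914 3.163 2.076
v 1.444 1.764 1.006
v 0.745 2.827 2.265
v 1.572 1.496 1.304
v 0.872 2.558 2.563
v 1.921 1.451 1.535
v 1.221 2.514 2.794
v -0.543 0.013 -0.253
v -0.097 -0.121 -0.046
v -1.537 -1.553 0.873
v -0.284 0.149 0.165
v -0.623 0.34 0.131
v -0.915 0.339 -0.128
v -0.99 0.148 -0.46
v -0.803 -0.123 -0.671
v -0.464 -0.313 -0.637
v -0.171 -0.312 -0.378
v 4.765 3.533 -3.12
v 5.135 3.376 -2.584
v 3.155 2.327 -2.36
v 4.992 3.622 -2.496
v 4.804 3.851 -2.531
v 4.608 4.017 -2.683
v 4.444 4.087 -2.922
v 4.342 4.047 -3.199
v 4.325 3.905 -3.461
v 4.395 3.69 -3.655
v 4.538 3.444 -3.743
v 4.726 3.215 -3.708
v 4.922 3.049 -3.556
v 5.086 2.979 -3.317
v 5.187 3.019 -3.04
v 5.205 3.161 -2.778
f 2 1 5
f 2 5 3
f 3 5 6
f 3 6 4
f 5 1 7
f 5 7 6
f 6 7 8
f 6 8 4
f 7 1 9
f 7 9 8
f 8 9 10
f 8 10 4
f 9 1 11
f 9 11 10
f 10 11 12
f 10 12 4
f 11 1 13
f 11 13 12
f 12 13 14
f 12 14 4
f 13 1 15
f 13 15 14
f 14 15 16
f 14 16 4
f 15 1 17
f 15 17 16
f 16 17 18
f 16 18 4
f 17 1 2
f 17 2 18
f 18 2 3
f 18 3 4
f 20 19 22
f 20 22 21
f 22 19 23
f 22 23 21
f 23 19 24
f 23 24 21
f 24 19 25
f 24 25 21
f 25 19 26
f 25 26 21
f 26 19 27
f 26 27 21
f 27 19 28
f 27 28 21
f 28 19 20
f 28 20 21
f 30 29 32
f 30 32 31
f 32 29 33
f 32 33 31
f 33 29 34
f 33 34 31
f 34 29 35
f 34 35 31
f 35 29 36
f 35 36 31
f 36 29 37
f 36 37 31
f 37 29 38
f 37 38 31
f 38 29 39
f 38 39 31
f 39 29 40
f 39 40 31
f 40 29 41
f 40 41 31
f 41 29 42
f 41 42 31
f 42 29 43
f 42 43 31
f 43 29 44
f 43 44 31
f 44 29 30
f 44 30 31



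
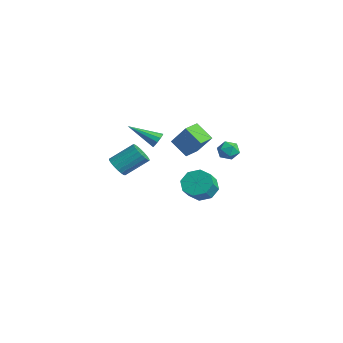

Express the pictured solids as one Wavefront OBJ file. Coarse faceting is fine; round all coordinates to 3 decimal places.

v 1.92 -1.273 3.239
v 2.924 -0.905 4.548
v 1.534 -0.407 3.292
v 2.538 -0.038 4.6
v 2.822 -0.822 2.42
v 3.826 -0.453 3.728
v 2.436 0.045 2.472
v 3.44 0.413 3.781
v 1.423 -4.215 1.714
v 1.907 -4.603 2.038
v 2.261 -3.333 3.03
v 1.777 -2.945 2.706
v 2.069 -4.468 1.808
v 2.423 -3.199 2.8
v 2.102 -4.284 1.559
v 2.456 -3.014 2.552
v 2.001 -4.085 1.341
v 2.356 -2.815 2.334
v 1.786 -3.912 1.197
v 2.14 -2.643 2.19
v 1.498 -3.799 1.155
v 1.853 -2.53 2.148
v 1.196 -3.769 1.224
v 1.55 -2.499 2.217
v 0.939 -3.827 1.39
v 1.293 -2.557 2.382
v 0.777 -3.961 1.62
v 1.131 -2.692 2.612
v 0.744 -4.146 1.868
v 1.098 -2.876 2.861
v 0.844 -4.345 2.086
v 1.199 -3.075 3.079
v 1.06 -4.517 2.23
v 1.414 -3.248 3.223
v 1.347 -4.63 2.272
v 1.702 -3.361 3.265
v 1.65 -4.661 2.203
v 2.004 -3.391 3.196
v -1.499 4.526 0.456
v -0.99 4.018 0.553
v -1.93 3.922 -0.453
v -1.421 3.414 -0.356
v -1.952 3.494 0.131
v -1.686 3.867 0.694
v -1.234 4.073 -0.594
v -0.968 4.446 -0.031
v -0.827 3.738 -0.096
v -1.271 3.379 0.352
v -1.649 4.561 -0.252
v -2.093 4.202 0.196
v -2.914 3.085 -3.419
v -2.048 3.232 -3.899
v -1.481 2.562 -3.08
v -2.346 2.415 -2.601
v -2.183 3.766 -3.367
v -1.616 3.096 -2.549
v -2.746 3.902 -2.867
v -2.179 3.231 -2.048
v -3.407 3.559 -2.689
v -2.84 2.889 -1.871
v -3.779 2.938 -2.94
v -3.212 2.268 -2.121
v -3.644 2.404 -3.471
v -3.077 1.734 -2.653
v -3.081 2.269 -3.972
v -2.514 1.598 -3.153
v -2.42 2.611 -4.149
v -1.853 1.941 -3.331
v -2.614 0.118 1.143
v -2.26 -0.264 0.967
v -3.626 -1.278 2.137
v -2.143 -0.14 1.261
v -2.206 0.083 1.51
v -2.425 0.319 1.619
v -2.716 0.479 1.546
v -2.968 0.5 1.32
v -3.085 0.376 1.026
v -3.022 0.153 0.777
v -2.803 -0.083 0.668
v -2.512 -0.242 0.741
f 2 4 1
f 5 2 1
f 1 4 3
f 3 5 1
f 2 8 4
f 6 2 5
f 6 8 2
f 4 8 3
f 7 5 3
f 3 8 7
f 7 6 5
f 8 6 7
f 10 9 13
f 10 13 11
f 11 13 14
f 11 14 12
f 13 9 15
f 13 15 14
f 14 15 16
f 14 16 12
f 15 9 17
f 15 17 16
f 16 17 18
f 16 18 12
f 17 9 19
f 17 19 18
f 18 19 20
f 18 20 12
f 19 9 21
f 19 21 20
f 20 21 22
f 20 22 12
f 21 9 23
f 21 23 22
f 22 23 24
f 22 24 12
f 23 9 25
f 23 25 24
f 24 25 26
f 24 26 12
f 25 9 27
f 25 27 26
f 26 27 28
f 26 28 12
f 27 9 29
f 27 29 28
f 28 29 30
f 28 30 12
f 29 9 31
f 29 31 30
f 30 31 32
f 30 32 12
f 31 9 33
f 31 33 32
f 32 33 34
f 32 34 12
f 33 9 35
f 33 35 34
f 34 35 36
f 34 36 12
f 35 9 37
f 35 37 36
f 36 37 38
f 36 38 12
f 37 9 10
f 37 10 38
f 38 10 11
f 38 11 12
f 39 50 44
f 39 44 40
f 39 40 46
f 39 46 49
f 39 49 50
f 40 44 48
f 44 50 43
f 50 49 41
f 49 46 45
f 46 40 47
f 42 48 43
f 42 43 41
f 42 41 45
f 42 45 47
f 42 47 48
f 43 48 44
f 41 43 50
f 45 41 49
f 47 45 46
f 48 47 40
f 52 51 55
f 52 55 53
f 53 55 56
f 53 56 54
f 55 51 57
f 55 57 56
f 56 57 58
f 56 58 54
f 57 51 59
f 57 59 58
f 58 59 60
f 58 60 54
f 59 51 61
f 59 61 60
f 60 61 62
f 60 62 54
f 61 51 63
f 61 63 62
f 62 63 64
f 62 64 54
f 63 51 65
f 63 65 64
f 64 65 66
f 64 66 54
f 65 51 67
f 65 67 66
f 66 67 68
f 66 68 54
f 67 51 52
f 67 52 68
f 68 52 53
f 68 53 54
f 70 69 72
f 70 72 71
f 72 69 73
f 72 73 71
f 73 69 74
f 73 74 71
f 74 69 75
f 74 75 71
f 75 69 76
f 75 76 71
f 76 69 77
f 76 77 71
f 77 69 78
f 77 78 71
f 78 69 79
f 78 79 71
f 79 69 80
f 79 80 71
f 80 69 70
f 80 70 71



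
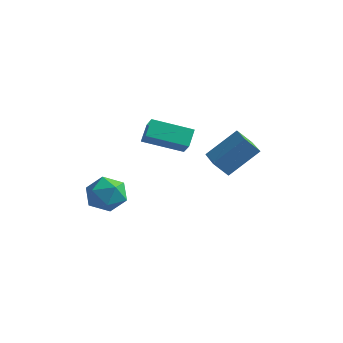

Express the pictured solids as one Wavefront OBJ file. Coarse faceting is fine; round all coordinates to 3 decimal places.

v -0.858 -1.414 -2.92
v -0.121 -0.894 -2.768
v -0.439 -2.326 -1.832
v 0.298 -1.806 -1.68
v -0.535 -1.488 -1.477
v -0.794 -0.924 -2.15
v 0.234 -2.296 -2.45
v -0.025 -1.732 -3.123
v 0.554 -1.439 -2.478
v 0.079 -0.94 -1.877
v -0.639 -2.28 -2.723
v -1.114 -1.781 -2.122
v 2.425 1.763 -1.332
v 3.253 2.777 -0.186
v 1.405 2.842 -1.549
v 2.233 3.856 -0.403
v 2.927 2.104 -1.997
v 3.755 3.118 -0.851
v 1.907 3.183 -2.214
v 2.735 4.197 -1.068
v -1.09 1.961 -1.12
v -0.543 1.489 -0.472
v -1.256 2.628 -0.493
v -0.709 2.156 0.154
v 0.369 2.864 -1.694
v 0.916 2.392 -1.047
v 0.203 3.531 -1.068
v 0.75 3.059 -0.42
f 1 12 6
f 1 6 2
f 1 2 8
f 1 8 11
f 1 11 12
f 2 6 10
f 6 12 5
f 12 11 3
f 11 8 7
f 8 2 9
f 4 10 5
f 4 5 3
f 4 3 7
f 4 7 9
f 4 9 10
f 5 10 6
f 3 5 12
f 7 3 11
f 9 7 8
f 10 9 2
f 14 16 13
f 17 14 13
f 13 16 15
f 15 17 13
f 14 20 16
f 18 14 17
f 18 20 14
f 16 20 15
f 19 17 15
f 15 20 19
f 19 18 17
f 20 18 19
f 22 24 21
f 25 22 21
f 21 24 23
f 23 25 21
f 22 28 24
f 26 22 25
f 26 28 22
f 24 28 23
f 27 25 23
f 23 28 27
f 27 26 25
f 28 26 27



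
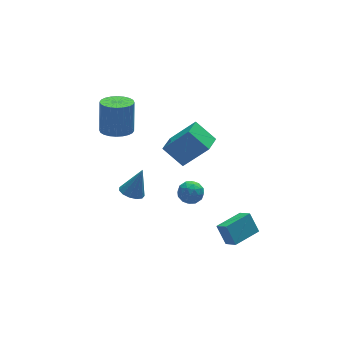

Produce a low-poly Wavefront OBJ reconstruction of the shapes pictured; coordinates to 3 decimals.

v -1.519 -0.536 1.359
v -0.403 -1.121 2.822
v -0.796 0.305 1.144
v 0.319 -0.279 2.607
v -0.799 -1.381 0.473
v 0.316 -1.965 1.936
v -0.077 -0.539 0.258
v 1.039 -1.124 1.721
v 0.513 -3.728 -4.175
v 0.741 -4.387 -3.671
v 0.286 -3.088 -3.235
v 0.514 -3.746 -2.731
v 1.986 -3.214 -4.169
v 2.214 -3.872 -3.665
v 1.759 -2.573 -3.229
v 1.987 -3.232 -2.725
v -2.764 2.486 0.556
v -1.967 2.162 0.545
v -1.72 2.711 2.273
v -2.516 3.034 2.284
v -1.912 2.475 0.437
v -1.665 3.024 2.166
v -1.987 2.79 0.348
v -1.739 3.339 2.076
v -2.179 3.058 0.29
v -1.932 3.607 2.019
v -2.461 3.239 0.273
v -2.214 3.788 2.001
v -2.789 3.306 0.299
v -2.542 3.855 2.027
v -3.113 3.247 0.364
v -2.866 3.796 2.092
v -3.384 3.073 0.458
v -3.137 3.622 2.186
v -3.56 2.809 0.567
v -3.313 3.358 2.295
v -3.615 2.496 0.674
v -3.368 3.045 2.403
v -3.541 2.181 0.764
v -3.293 2.73 2.492
v -3.348 1.913 0.821
v -3.101 2.462 2.55
v -3.066 1.732 0.839
v -2.819 2.281 2.567
v -2.738 1.665 0.813
v -2.491 2.214 2.541
v -2.414 1.724 0.748
v -2.167 2.273 2.476
v -2.143 1.898 0.654
v -1.896 2.447 2.382
v -1.147 -1.621 -1.656
v -0.754 -1.124 -1.347
v -0.306 -2.376 -1.513
v 0.087 -1.879 -1.204
v -0.486 -2.128 -0.878
v -1.006 -1.661 -0.967
v -0.054 -1.839 -1.893
v -0.574 -1.372 -1.982
v -0.079 -1.259 -1.494
v -0.345 -1.437 -0.867
v -0.715 -2.063 -1.993
v -0.981 -2.241 -1.366
v -1.025 -1.306 -1.514
v -0.035 -2.194 -1.346
v -0.372 -2.34 -1.154
v -0.141 -2.048 -0.973
v -1.173 -1.622 -1.29
v -0.941 -1.33 -1.109
v -0.784 -1.92 -0.833
v -0.119 -2.17 -1.751
v 0.113 -1.878 -1.57
v -0.919 -1.452 -1.887
v -0.688 -1.16 -1.706
v -0.276 -1.58 -2.027
v -0.396 -1.094 -1.419
v 0.098 -1.538 -1.335
v 0.015 -1.514 -1.74
v -0.291 -1.239 -1.792
v -0.553 -1.198 -1.05
v -0.058 -1.642 -0.966
v -0.395 -1.788 -0.775
v -0.701 -1.514 -0.827
v -0.156 -1.278 -1.137
v -1.002 -1.858 -1.894
v -0.507 -2.302 -1.81
v -0.359 -1.986 -2.033
v -0.665 -1.712 -2.085
v -1.158 -1.962 -1.525
v -0.664 -2.406 -1.441
v -0.769 -2.261 -1.068
v -1.075 -1.986 -1.12
v -0.904 -2.222 -1.723
v -2.624 0.89 -3.141
v -2.014 0.955 -3.433
v -1.956 1.07 -1.699
v -2.16 1.308 -3.409
v -2.454 1.529 -3.3
v -2.802 1.546 -3.141
v -3.094 1.355 -2.982
v -3.236 1.017 -2.873
v -3.185 0.638 -2.85
v -2.955 0.339 -2.919
v -2.621 0.215 -3.058
v -2.287 0.305 -3.224
v -2.061 0.581 -3.364
f 2 4 1
f 5 2 1
f 1 4 3
f 3 5 1
f 2 8 4
f 6 2 5
f 6 8 2
f 4 8 3
f 7 5 3
f 3 8 7
f 7 6 5
f 8 6 7
f 10 12 9
f 13 10 9
f 9 12 11
f 11 13 9
f 10 16 12
f 14 10 13
f 14 16 10
f 12 16 11
f 15 13 11
f 11 16 15
f 15 14 13
f 16 14 15
f 18 17 21
f 18 21 19
f 19 21 22
f 19 22 20
f 21 17 23
f 21 23 22
f 22 23 24
f 22 24 20
f 23 17 25
f 23 25 24
f 24 25 26
f 24 26 20
f 25 17 27
f 25 27 26
f 26 27 28
f 26 28 20
f 27 17 29
f 27 29 28
f 28 29 30
f 28 30 20
f 29 17 31
f 29 31 30
f 30 31 32
f 30 32 20
f 31 17 33
f 31 33 32
f 32 33 34
f 32 34 20
f 33 17 35
f 33 35 34
f 34 35 36
f 34 36 20
f 35 17 37
f 35 37 36
f 36 37 38
f 36 38 20
f 37 17 39
f 37 39 38
f 38 39 40
f 38 40 20
f 39 17 41
f 39 41 40
f 40 41 42
f 40 42 20
f 41 17 43
f 41 43 42
f 42 43 44
f 42 44 20
f 43 17 45
f 43 45 44
f 44 45 46
f 44 46 20
f 45 17 47
f 45 47 46
f 46 47 48
f 46 48 20
f 47 17 49
f 47 49 48
f 48 49 50
f 48 50 20
f 49 17 18
f 49 18 50
f 50 18 19
f 50 19 20
f 51 88 67
f 88 62 91
f 67 91 56
f 88 91 67
f 51 67 63
f 67 56 68
f 63 68 52
f 67 68 63
f 51 63 72
f 63 52 73
f 72 73 58
f 63 73 72
f 51 72 84
f 72 58 87
f 84 87 61
f 72 87 84
f 51 84 88
f 84 61 92
f 88 92 62
f 84 92 88
f 52 68 79
f 68 56 82
f 79 82 60
f 68 82 79
f 56 91 69
f 91 62 90
f 69 90 55
f 91 90 69
f 62 92 89
f 92 61 85
f 89 85 53
f 92 85 89
f 61 87 86
f 87 58 74
f 86 74 57
f 87 74 86
f 58 73 78
f 73 52 75
f 78 75 59
f 73 75 78
f 54 80 66
f 80 60 81
f 66 81 55
f 80 81 66
f 54 66 64
f 66 55 65
f 64 65 53
f 66 65 64
f 54 64 71
f 64 53 70
f 71 70 57
f 64 70 71
f 54 71 76
f 71 57 77
f 76 77 59
f 71 77 76
f 54 76 80
f 76 59 83
f 80 83 60
f 76 83 80
f 55 81 69
f 81 60 82
f 69 82 56
f 81 82 69
f 53 65 89
f 65 55 90
f 89 90 62
f 65 90 89
f 57 70 86
f 70 53 85
f 86 85 61
f 70 85 86
f 59 77 78
f 77 57 74
f 78 74 58
f 77 74 78
f 60 83 79
f 83 59 75
f 79 75 52
f 83 75 79
f 94 93 96
f 94 96 95
f 96 93 97
f 96 97 95
f 97 93 98
f 97 98 95
f 98 93 99
f 98 99 95
f 99 93 100
f 99 100 95
f 100 93 101
f 100 101 95
f 101 93 102
f 101 102 95
f 102 93 103
f 102 103 95
f 103 93 104
f 103 104 95
f 104 93 105
f 104 105 95
f 105 93 94
f 105 94 95



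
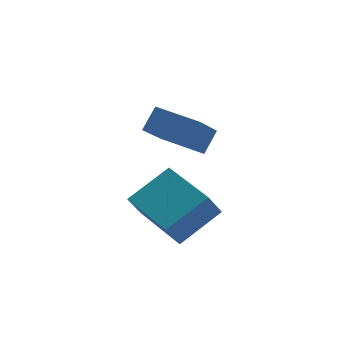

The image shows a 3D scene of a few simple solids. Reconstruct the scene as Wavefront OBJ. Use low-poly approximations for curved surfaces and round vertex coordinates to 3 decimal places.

v 1.955 -2.518 -4.542
v 1.41 -2.813 -3.527
v 1.228 -0.452 -4.331
v 0.682 -0.748 -3.316
v 3.498 -2.072 -3.584
v 2.952 -2.368 -2.569
v 2.77 -0.007 -3.373
v 2.225 -0.302 -2.358
v 2.302 -2.172 -0.116
v 2.852 -1.768 0.642
v 1.13 -1.053 0.138
v 1.68 -0.649 0.896
v 3.26 -0.851 -1.516
v 3.81 -0.447 -0.758
v 2.088 0.268 -1.262
v 2.638 0.672 -0.504
f 2 4 1
f 5 2 1
f 1 4 3
f 3 5 1
f 2 8 4
f 6 2 5
f 6 8 2
f 4 8 3
f 7 5 3
f 3 8 7
f 7 6 5
f 8 6 7
f 10 12 9
f 13 10 9
f 9 12 11
f 11 13 9
f 10 16 12
f 14 10 13
f 14 16 10
f 12 16 11
f 15 13 11
f 11 16 15
f 15 14 13
f 16 14 15



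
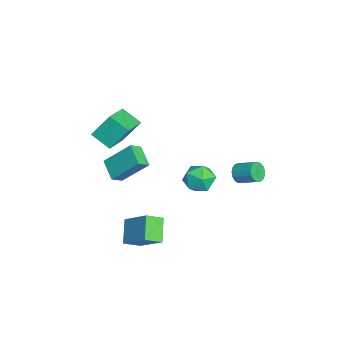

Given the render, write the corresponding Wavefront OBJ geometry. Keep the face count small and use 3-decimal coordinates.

v -2.222 1.94 -3.768
v -1.227 1.637 -3.556
v -2.813 0.783 -2.644
v -1.818 0.48 -2.432
v -2.158 1.438 -2.126
v -1.793 2.154 -2.821
v -2.247 0.266 -3.379
v -1.882 0.982 -4.074
v -1.242 0.603 -3.316
v -1.187 1.327 -2.541
v -2.853 1.093 -3.659
v -2.798 1.817 -2.884
v 1.155 -2.057 -4.115
v 1.518 -2.991 -3.571
v 2.258 -0.906 -2.875
v 2.621 -1.84 -2.331
v 2.379 -2.16 -5.109
v 2.742 -3.094 -4.565
v 3.482 -1.009 -3.869
v 3.845 -1.943 -3.325
v -2.281 -4.023 1.317
v -2.399 -2.994 2.678
v -1.621 -3.029 0.624
v -1.738 -2.001 1.985
v -0.522 -4.719 1.995
v -0.639 -3.691 3.356
v 0.139 -3.726 1.302
v 0.021 -2.697 2.663
v 2.33 3.096 0.815
v 2.832 3.016 0.425
v 3.411 3.964 0.976
v 2.91 4.044 1.365
v 2.653 3.213 0.274
v 3.232 4.161 0.825
v 2.4 3.383 0.247
v 2.979 4.331 0.798
v 2.131 3.488 0.35
v 2.71 4.436 0.9
v 1.907 3.503 0.559
v 2.487 4.451 1.11
v 1.781 3.425 0.827
v 2.361 4.373 1.378
v 1.781 3.271 1.092
v 2.36 4.219 1.643
v 1.906 3.077 1.293
v 2.485 4.025 1.844
v 2.129 2.888 1.385
v 2.708 3.836 1.936
v 2.397 2.746 1.346
v 2.977 3.694 1.897
v 2.651 2.685 1.186
v 3.23 3.633 1.736
v 2.831 2.717 0.94
v 3.41 3.665 1.491
v 2.896 2.837 0.666
v 3.476 3.785 1.216
v -4.442 -4.134 -3.36
v -4.196 -2.586 -1.83
v -4.933 -3.541 -3.881
v -4.687 -1.993 -2.351
v -3.213 -3.687 -4.009
v -2.967 -2.139 -2.479
v -3.704 -3.094 -4.53
v -3.458 -1.546 -3
f 1 12 6
f 1 6 2
f 1 2 8
f 1 8 11
f 1 11 12
f 2 6 10
f 6 12 5
f 12 11 3
f 11 8 7
f 8 2 9
f 4 10 5
f 4 5 3
f 4 3 7
f 4 7 9
f 4 9 10
f 5 10 6
f 3 5 12
f 7 3 11
f 9 7 8
f 10 9 2
f 14 16 13
f 17 14 13
f 13 16 15
f 15 17 13
f 14 20 16
f 18 14 17
f 18 20 14
f 16 20 15
f 19 17 15
f 15 20 19
f 19 18 17
f 20 18 19
f 22 24 21
f 25 22 21
f 21 24 23
f 23 25 21
f 22 28 24
f 26 22 25
f 26 28 22
f 24 28 23
f 27 25 23
f 23 28 27
f 27 26 25
f 28 26 27
f 30 29 33
f 30 33 31
f 31 33 34
f 31 34 32
f 33 29 35
f 33 35 34
f 34 35 36
f 34 36 32
f 35 29 37
f 35 37 36
f 36 37 38
f 36 38 32
f 37 29 39
f 37 39 38
f 38 39 40
f 38 40 32
f 39 29 41
f 39 41 40
f 40 41 42
f 40 42 32
f 41 29 43
f 41 43 42
f 42 43 44
f 42 44 32
f 43 29 45
f 43 45 44
f 44 45 46
f 44 46 32
f 45 29 47
f 45 47 46
f 46 47 48
f 46 48 32
f 47 29 49
f 47 49 48
f 48 49 50
f 48 50 32
f 49 29 51
f 49 51 50
f 50 51 52
f 50 52 32
f 51 29 53
f 51 53 52
f 52 53 54
f 52 54 32
f 53 29 55
f 53 55 54
f 54 55 56
f 54 56 32
f 55 29 30
f 55 30 56
f 56 30 31
f 56 31 32
f 58 60 57
f 61 58 57
f 57 60 59
f 59 61 57
f 58 64 60
f 62 58 61
f 62 64 58
f 60 64 59
f 63 61 59
f 59 64 63
f 63 62 61
f 64 62 63



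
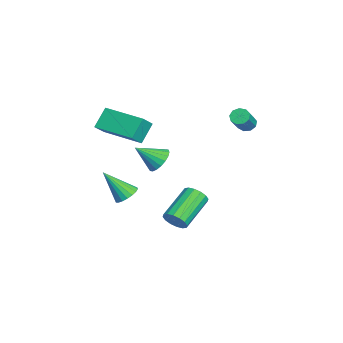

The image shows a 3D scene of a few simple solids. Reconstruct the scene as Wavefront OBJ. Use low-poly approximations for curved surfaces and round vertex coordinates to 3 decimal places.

v -1.226 -2.835 1.21
v -1.869 -2.323 2.152
v 0.048 -1.069 1.119
v -0.594 -0.557 2.062
v -0.586 -3.263 1.878
v -1.228 -2.751 2.821
v 0.689 -1.497 1.788
v 0.046 -0.985 2.73
v 1.647 -1.771 -1.432
v 2.14 -2.141 -1.638
v 1.413 -2.849 -0.048
v 2.271 -1.949 -1.466
v 2.279 -1.722 -1.287
v 2.161 -1.504 -1.137
v 1.942 -1.339 -1.046
v 1.664 -1.26 -1.031
v 1.383 -1.281 -1.095
v 1.154 -1.4 -1.226
v 1.023 -1.592 -1.398
v 1.015 -1.82 -1.577
v 1.132 -2.037 -1.727
v 1.352 -2.202 -1.818
v 1.629 -2.282 -1.833
v 1.911 -2.26 -1.769
v -3.198 -0.232 -1.854
v -2.531 0.056 -1.542
v -3.122 -1.408 -0.926
v -2.78 0.2 -1.34
v -3.112 0.258 -1.24
v -3.461 0.219 -1.261
v -3.758 0.091 -1.399
v -3.943 -0.101 -1.628
v -3.981 -0.319 -1.901
v -3.864 -0.52 -2.165
v -3.615 -0.663 -2.367
v -3.283 -0.721 -2.468
v -2.934 -0.682 -2.447
v -2.638 -0.554 -2.308
v -2.452 -0.362 -2.08
v -2.414 -0.144 -1.806
v -0.221 0.478 -4.365
v 0.231 0.688 -3.903
v -1.227 1.733 -2.952
v -1.679 1.522 -3.415
v 0.24 0.931 -4.156
v -1.218 1.976 -3.206
v 0.126 1.054 -4.466
v -1.332 2.098 -3.516
v -0.081 1.021 -4.749
v -1.539 2.066 -3.798
v -0.326 0.843 -4.929
v -1.784 1.888 -3.978
v -0.543 0.568 -4.958
v -2.001 1.612 -4.007
v -0.673 0.267 -4.828
v -2.131 1.312 -3.877
v -0.682 0.024 -4.574
v -2.14 1.069 -3.624
v -0.568 -0.098 -4.264
v -2.026 0.946 -3.314
v -0.361 -0.066 -3.982
v -1.819 0.979 -3.031
v -0.116 0.112 -3.802
v -1.574 1.157 -2.851
v 0.101 0.388 -3.773
v -1.357 1.432 -2.822
v -1.369 3.874 1.648
v -0.999 4.042 1.356
v -0.062 3.653 2.321
v -0.431 3.486 2.612
v -1.108 4.292 1.562
v -0.17 3.904 2.527
v -1.339 4.347 1.809
v -0.401 3.958 2.773
v -1.584 4.18 1.98
v -0.646 3.792 2.944
v -1.728 3.871 1.995
v -0.791 3.482 2.96
v -1.704 3.563 1.848
v -0.767 3.174 2.813
v -1.524 3.401 1.607
v -0.586 3.012 2.572
v -1.27 3.46 1.385
v -0.333 3.072 2.35
v -1.063 3.714 1.286
v -0.126 3.325 2.251
f 2 4 1
f 5 2 1
f 1 4 3
f 3 5 1
f 2 8 4
f 6 2 5
f 6 8 2
f 4 8 3
f 7 5 3
f 3 8 7
f 7 6 5
f 8 6 7
f 10 9 12
f 10 12 11
f 12 9 13
f 12 13 11
f 13 9 14
f 13 14 11
f 14 9 15
f 14 15 11
f 15 9 16
f 15 16 11
f 16 9 17
f 16 17 11
f 17 9 18
f 17 18 11
f 18 9 19
f 18 19 11
f 19 9 20
f 19 20 11
f 20 9 21
f 20 21 11
f 21 9 22
f 21 22 11
f 22 9 23
f 22 23 11
f 23 9 24
f 23 24 11
f 24 9 10
f 24 10 11
f 26 25 28
f 26 28 27
f 28 25 29
f 28 29 27
f 29 25 30
f 29 30 27
f 30 25 31
f 30 31 27
f 31 25 32
f 31 32 27
f 32 25 33
f 32 33 27
f 33 25 34
f 33 34 27
f 34 25 35
f 34 35 27
f 35 25 36
f 35 36 27
f 36 25 37
f 36 37 27
f 37 25 38
f 37 38 27
f 38 25 39
f 38 39 27
f 39 25 40
f 39 40 27
f 40 25 26
f 40 26 27
f 42 41 45
f 42 45 43
f 43 45 46
f 43 46 44
f 45 41 47
f 45 47 46
f 46 47 48
f 46 48 44
f 47 41 49
f 47 49 48
f 48 49 50
f 48 50 44
f 49 41 51
f 49 51 50
f 50 51 52
f 50 52 44
f 51 41 53
f 51 53 52
f 52 53 54
f 52 54 44
f 53 41 55
f 53 55 54
f 54 55 56
f 54 56 44
f 55 41 57
f 55 57 56
f 56 57 58
f 56 58 44
f 57 41 59
f 57 59 58
f 58 59 60
f 58 60 44
f 59 41 61
f 59 61 60
f 60 61 62
f 60 62 44
f 61 41 63
f 61 63 62
f 62 63 64
f 62 64 44
f 63 41 65
f 63 65 64
f 64 65 66
f 64 66 44
f 65 41 42
f 65 42 66
f 66 42 43
f 66 43 44
f 68 67 71
f 68 71 69
f 69 71 72
f 69 72 70
f 71 67 73
f 71 73 72
f 72 73 74
f 72 74 70
f 73 67 75
f 73 75 74
f 74 75 76
f 74 76 70
f 75 67 77
f 75 77 76
f 76 77 78
f 76 78 70
f 77 67 79
f 77 79 78
f 78 79 80
f 78 80 70
f 79 67 81
f 79 81 80
f 80 81 82
f 80 82 70
f 81 67 83
f 81 83 82
f 82 83 84
f 82 84 70
f 83 67 85
f 83 85 84
f 84 85 86
f 84 86 70
f 85 67 68
f 85 68 86
f 86 68 69
f 86 69 70



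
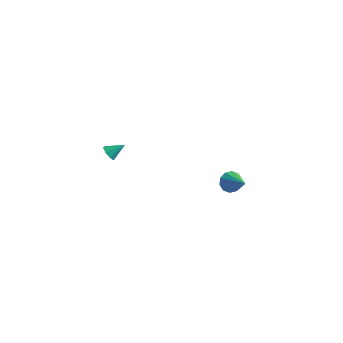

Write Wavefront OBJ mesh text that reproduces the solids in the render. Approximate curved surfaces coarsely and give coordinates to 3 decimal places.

v -4.203 2.822 0.232
v -3.84 2.423 0.264
v -3.577 3.438 0.808
v -3.778 2.667 -0.064
v -3.965 3.002 -0.218
v -4.291 3.231 -0.109
v -4.566 3.221 0.2
v -4.627 2.977 0.528
v -4.441 2.643 0.682
v -4.115 2.413 0.573
v 3.085 3.645 0.495
v 3.444 3.654 -0.094
v 4.295 3.115 1.225
v 3.495 4.032 0.096
v 3.389 4.262 0.439
v 3.167 4.257 0.803
v 2.914 4.018 1.049
v 2.726 3.637 1.084
v 2.675 3.259 0.893
v 2.781 3.029 0.55
v 3.003 3.034 0.186
v 3.256 3.273 -0.06
f 2 1 4
f 2 4 3
f 4 1 5
f 4 5 3
f 5 1 6
f 5 6 3
f 6 1 7
f 6 7 3
f 7 1 8
f 7 8 3
f 8 1 9
f 8 9 3
f 9 1 10
f 9 10 3
f 10 1 2
f 10 2 3
f 12 11 14
f 12 14 13
f 14 11 15
f 14 15 13
f 15 11 16
f 15 16 13
f 16 11 17
f 16 17 13
f 17 11 18
f 17 18 13
f 18 11 19
f 18 19 13
f 19 11 20
f 19 20 13
f 20 11 21
f 20 21 13
f 21 11 22
f 21 22 13
f 22 11 12
f 22 12 13



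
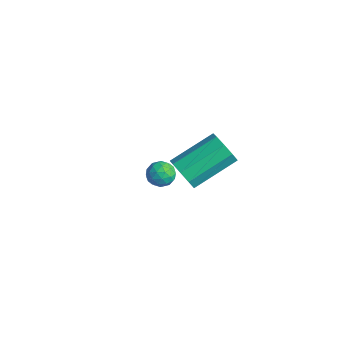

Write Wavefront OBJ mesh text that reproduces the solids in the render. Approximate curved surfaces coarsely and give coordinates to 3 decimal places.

v 3.701 -1.476 1.256
v 4.078 -1.774 1.845
v 4.156 0.037 2.713
v 3.779 0.336 2.124
v 4.413 -1.614 1.481
v 4.492 0.197 2.349
v 4.416 -1.39 1.012
v 4.494 0.421 1.881
v 4.083 -1.205 0.657
v 4.162 0.606 1.526
v 3.572 -1.147 0.583
v 3.651 0.664 1.451
v 3.121 -1.243 0.823
v 3.2 0.568 1.691
v 2.941 -1.447 1.266
v 3.02 0.364 2.134
v 3.117 -1.665 1.704
v 3.195 0.146 2.572
v 3.566 -1.794 1.933
v 3.644 0.017 2.801
v -0.954 0.041 -3.489
v -0.544 0.53 -3.358
v -0.556 -0.51 -2.682
v -0.146 -0.021 -2.551
v -0.785 0.054 -2.448
v -1.031 0.394 -2.947
v -0.069 -0.374 -3.093
v -0.315 -0.034 -3.592
v 0.003 0.274 -3.113
v -0.439 0.538 -2.714
v -0.661 -0.518 -3.326
v -1.103 -0.254 -2.927
v -0.784 0.334 -3.494
v -0.316 -0.314 -2.546
v -0.692 -0.27 -2.485
v -0.451 0.018 -2.408
v -1.071 0.254 -3.253
v -0.829 0.541 -3.175
v -0.971 0.261 -2.641
v -0.271 -0.521 -2.865
v -0.029 -0.234 -2.787
v -0.649 0.002 -3.632
v -0.408 0.29 -3.555
v -0.129 -0.241 -3.399
v -0.221 0.471 -3.273
v 0.013 0.147 -2.799
v 0.058 -0.061 -3.118
v -0.087 0.139 -3.411
v -0.482 0.626 -3.039
v -0.247 0.302 -2.565
v -0.623 0.346 -2.504
v -0.768 0.546 -2.797
v -0.16 0.475 -2.895
v -0.853 -0.282 -3.475
v -0.618 -0.606 -3.001
v -0.332 -0.526 -3.243
v -0.477 -0.326 -3.536
v -1.113 -0.127 -3.241
v -0.879 -0.451 -2.767
v -1.013 -0.119 -2.629
v -1.158 0.081 -2.922
v -0.94 -0.455 -3.145
f 2 1 5
f 2 5 3
f 3 5 6
f 3 6 4
f 5 1 7
f 5 7 6
f 6 7 8
f 6 8 4
f 7 1 9
f 7 9 8
f 8 9 10
f 8 10 4
f 9 1 11
f 9 11 10
f 10 11 12
f 10 12 4
f 11 1 13
f 11 13 12
f 12 13 14
f 12 14 4
f 13 1 15
f 13 15 14
f 14 15 16
f 14 16 4
f 15 1 17
f 15 17 16
f 16 17 18
f 16 18 4
f 17 1 19
f 17 19 18
f 18 19 20
f 18 20 4
f 19 1 2
f 19 2 20
f 20 2 3
f 20 3 4
f 21 58 37
f 58 32 61
f 37 61 26
f 58 61 37
f 21 37 33
f 37 26 38
f 33 38 22
f 37 38 33
f 21 33 42
f 33 22 43
f 42 43 28
f 33 43 42
f 21 42 54
f 42 28 57
f 54 57 31
f 42 57 54
f 21 54 58
f 54 31 62
f 58 62 32
f 54 62 58
f 22 38 49
f 38 26 52
f 49 52 30
f 38 52 49
f 26 61 39
f 61 32 60
f 39 60 25
f 61 60 39
f 32 62 59
f 62 31 55
f 59 55 23
f 62 55 59
f 31 57 56
f 57 28 44
f 56 44 27
f 57 44 56
f 28 43 48
f 43 22 45
f 48 45 29
f 43 45 48
f 24 50 36
f 50 30 51
f 36 51 25
f 50 51 36
f 24 36 34
f 36 25 35
f 34 35 23
f 36 35 34
f 24 34 41
f 34 23 40
f 41 40 27
f 34 40 41
f 24 41 46
f 41 27 47
f 46 47 29
f 41 47 46
f 24 46 50
f 46 29 53
f 50 53 30
f 46 53 50
f 25 51 39
f 51 30 52
f 39 52 26
f 51 52 39
f 23 35 59
f 35 25 60
f 59 60 32
f 35 60 59
f 27 40 56
f 40 23 55
f 56 55 31
f 40 55 56
f 29 47 48
f 47 27 44
f 48 44 28
f 47 44 48
f 30 53 49
f 53 29 45
f 49 45 22
f 53 45 49

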